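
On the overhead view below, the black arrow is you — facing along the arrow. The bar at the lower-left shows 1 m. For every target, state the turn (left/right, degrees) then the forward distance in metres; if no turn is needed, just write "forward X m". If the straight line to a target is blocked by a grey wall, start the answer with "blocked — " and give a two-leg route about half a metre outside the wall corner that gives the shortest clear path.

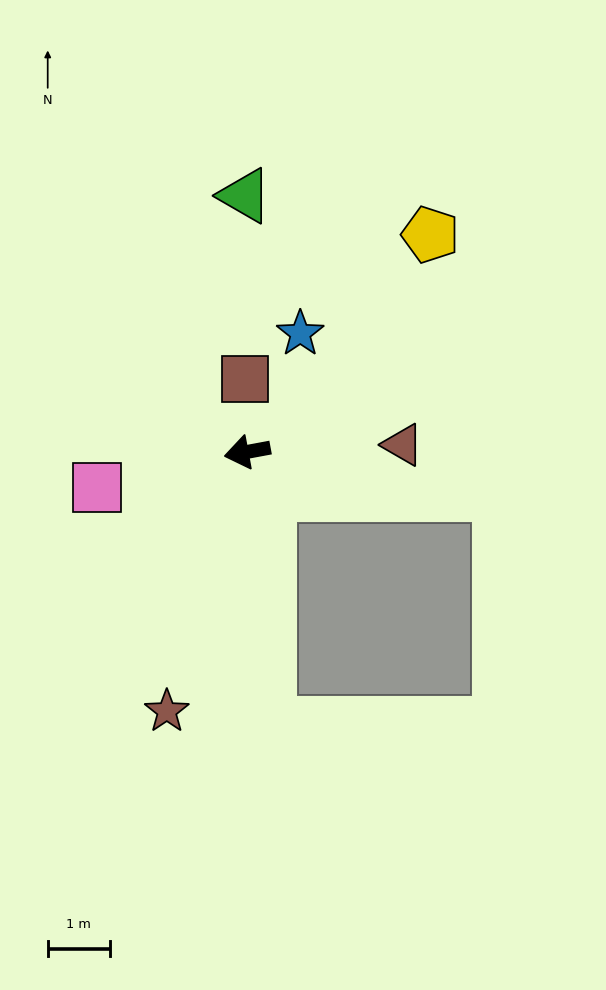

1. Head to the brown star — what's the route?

turn left 62°, forward 4.4 m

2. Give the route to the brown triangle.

turn left 172°, forward 2.5 m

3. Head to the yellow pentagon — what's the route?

turn right 141°, forward 4.6 m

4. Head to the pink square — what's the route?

turn left 3°, forward 2.5 m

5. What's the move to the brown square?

turn right 99°, forward 1.2 m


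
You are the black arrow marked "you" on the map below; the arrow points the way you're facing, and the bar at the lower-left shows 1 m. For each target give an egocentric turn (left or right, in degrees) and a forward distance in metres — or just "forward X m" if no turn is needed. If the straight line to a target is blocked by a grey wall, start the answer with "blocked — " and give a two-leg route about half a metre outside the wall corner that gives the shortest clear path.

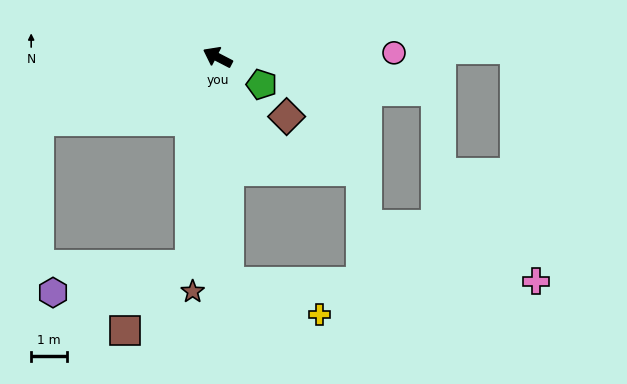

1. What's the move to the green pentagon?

turn left 176°, forward 1.5 m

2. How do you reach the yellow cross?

blocked — turn left 120°, forward 6.3 m, then turn left 68°, forward 2.7 m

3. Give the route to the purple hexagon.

blocked — turn left 110°, forward 5.9 m, then turn right 71°, forward 3.9 m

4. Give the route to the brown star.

turn left 111°, forward 6.6 m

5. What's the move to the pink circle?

turn right 151°, forward 5.0 m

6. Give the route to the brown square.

blocked — turn left 110°, forward 5.9 m, then turn right 38°, forward 2.6 m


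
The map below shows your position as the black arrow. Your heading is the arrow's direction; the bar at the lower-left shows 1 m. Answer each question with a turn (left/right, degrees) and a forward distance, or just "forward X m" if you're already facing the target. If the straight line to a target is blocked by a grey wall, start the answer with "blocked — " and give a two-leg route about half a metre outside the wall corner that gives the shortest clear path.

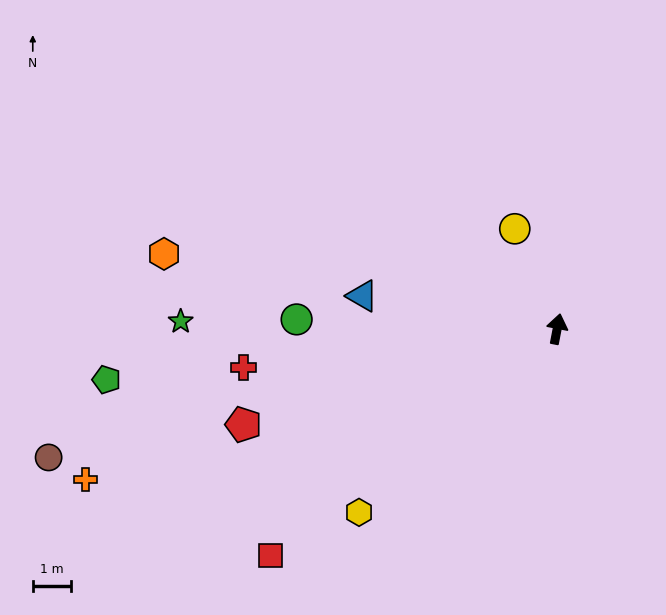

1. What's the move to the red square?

turn left 139°, forward 9.6 m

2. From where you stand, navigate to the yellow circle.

turn left 34°, forward 2.8 m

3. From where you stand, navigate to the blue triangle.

turn left 91°, forward 5.2 m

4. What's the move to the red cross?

turn left 108°, forward 8.3 m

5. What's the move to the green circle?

turn left 99°, forward 6.8 m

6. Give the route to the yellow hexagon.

turn left 144°, forward 7.1 m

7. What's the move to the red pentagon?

turn left 118°, forward 8.6 m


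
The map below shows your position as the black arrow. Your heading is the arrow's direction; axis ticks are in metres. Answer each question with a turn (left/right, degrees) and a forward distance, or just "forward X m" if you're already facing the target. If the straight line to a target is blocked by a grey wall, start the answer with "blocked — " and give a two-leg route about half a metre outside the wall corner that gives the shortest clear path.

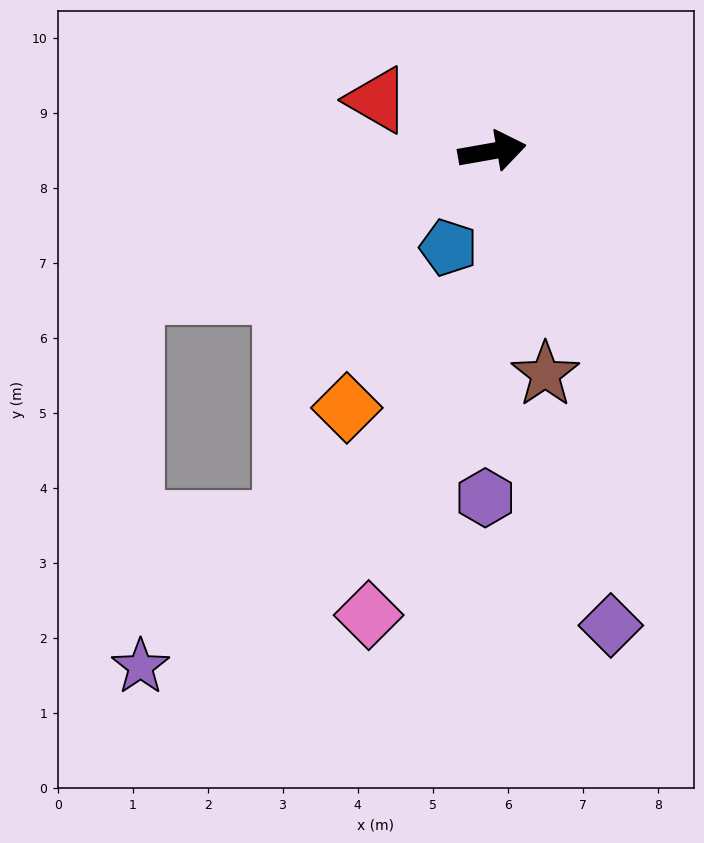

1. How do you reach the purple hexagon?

turn right 101°, forward 4.6 m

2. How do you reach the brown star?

turn right 87°, forward 3.1 m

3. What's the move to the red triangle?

turn left 146°, forward 1.7 m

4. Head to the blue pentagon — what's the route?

turn right 124°, forward 1.4 m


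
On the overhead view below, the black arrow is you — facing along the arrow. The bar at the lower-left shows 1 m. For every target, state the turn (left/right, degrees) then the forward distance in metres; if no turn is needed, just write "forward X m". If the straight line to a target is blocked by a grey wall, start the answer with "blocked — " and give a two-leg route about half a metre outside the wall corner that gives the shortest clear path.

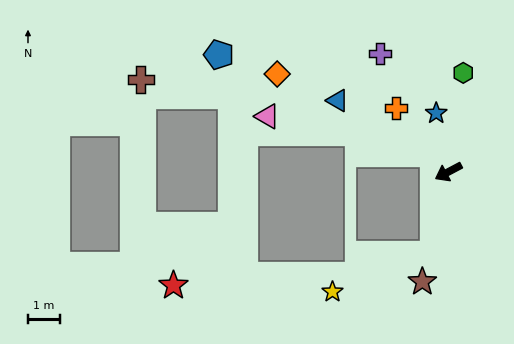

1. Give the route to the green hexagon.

turn right 126°, forward 3.1 m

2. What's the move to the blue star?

turn right 106°, forward 1.9 m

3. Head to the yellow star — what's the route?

blocked — turn left 52°, forward 2.6 m, then turn right 60°, forward 3.4 m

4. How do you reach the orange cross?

turn right 79°, forward 2.6 m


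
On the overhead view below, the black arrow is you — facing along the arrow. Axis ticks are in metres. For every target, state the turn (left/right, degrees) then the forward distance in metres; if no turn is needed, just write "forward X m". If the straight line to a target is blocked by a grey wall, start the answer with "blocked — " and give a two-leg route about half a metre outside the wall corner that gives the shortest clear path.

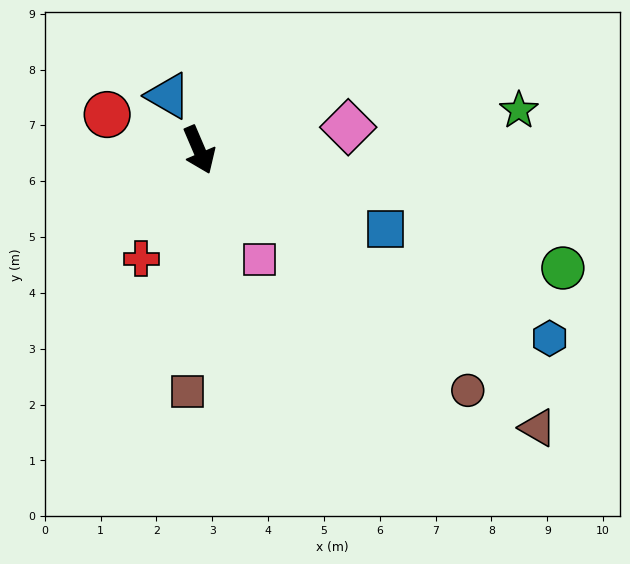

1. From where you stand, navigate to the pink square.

turn left 6°, forward 2.2 m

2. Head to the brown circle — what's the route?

turn left 25°, forward 6.5 m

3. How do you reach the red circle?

turn right 134°, forward 1.8 m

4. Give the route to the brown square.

turn right 26°, forward 4.3 m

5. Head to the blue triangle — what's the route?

turn right 173°, forward 1.1 m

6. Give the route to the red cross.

turn right 51°, forward 2.2 m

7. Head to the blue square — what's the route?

turn left 44°, forward 3.6 m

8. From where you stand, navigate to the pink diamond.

turn left 75°, forward 2.7 m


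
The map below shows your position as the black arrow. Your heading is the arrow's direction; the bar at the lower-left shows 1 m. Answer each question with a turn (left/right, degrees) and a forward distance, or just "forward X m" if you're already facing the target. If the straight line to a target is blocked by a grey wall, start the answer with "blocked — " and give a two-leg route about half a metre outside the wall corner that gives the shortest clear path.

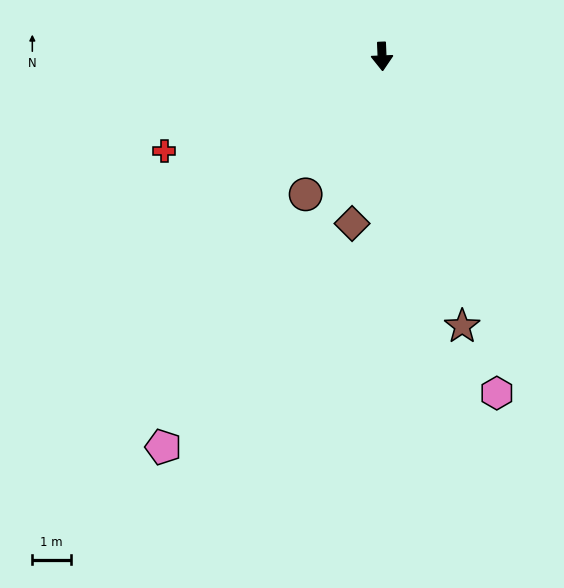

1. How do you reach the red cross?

turn right 69°, forward 6.2 m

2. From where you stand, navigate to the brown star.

turn left 14°, forward 7.3 m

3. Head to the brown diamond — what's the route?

turn right 12°, forward 4.4 m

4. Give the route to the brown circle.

turn right 31°, forward 4.1 m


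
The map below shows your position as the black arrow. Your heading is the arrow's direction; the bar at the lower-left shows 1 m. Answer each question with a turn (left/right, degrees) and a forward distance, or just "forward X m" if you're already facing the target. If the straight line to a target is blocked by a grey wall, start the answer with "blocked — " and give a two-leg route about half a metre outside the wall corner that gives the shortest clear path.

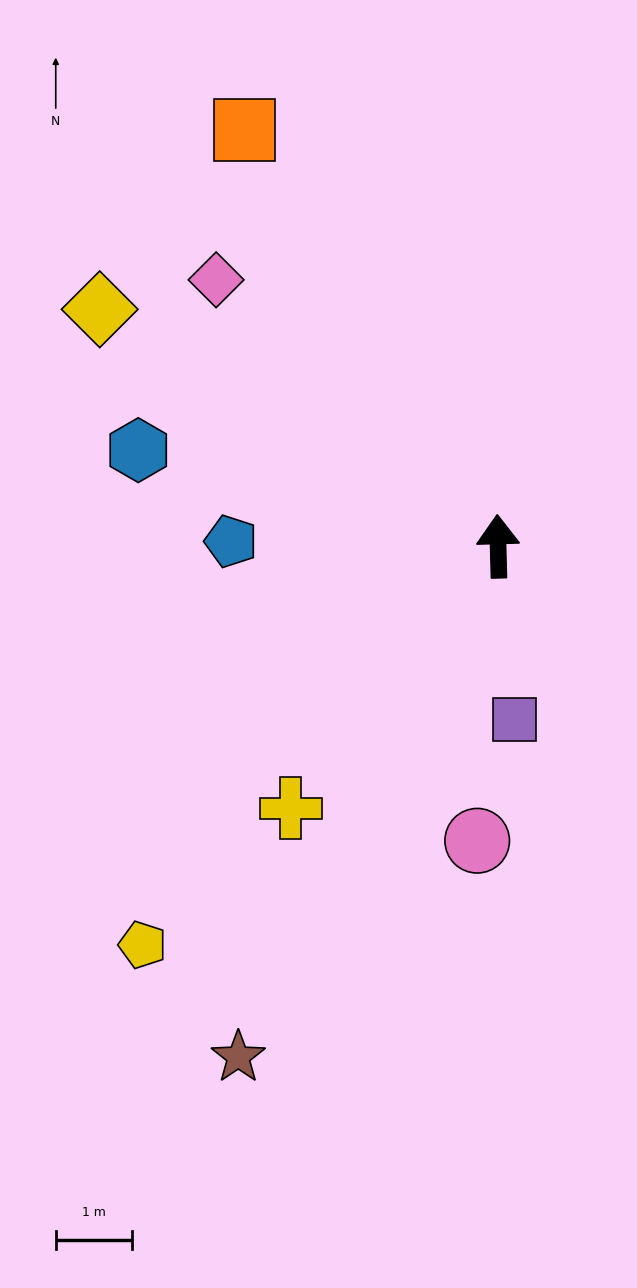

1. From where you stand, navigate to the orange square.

turn left 30°, forward 6.4 m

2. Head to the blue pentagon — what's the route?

turn left 87°, forward 3.5 m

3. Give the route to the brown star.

turn left 151°, forward 7.5 m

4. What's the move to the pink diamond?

turn left 45°, forward 5.1 m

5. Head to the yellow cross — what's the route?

turn left 140°, forward 4.4 m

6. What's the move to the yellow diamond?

turn left 58°, forward 6.1 m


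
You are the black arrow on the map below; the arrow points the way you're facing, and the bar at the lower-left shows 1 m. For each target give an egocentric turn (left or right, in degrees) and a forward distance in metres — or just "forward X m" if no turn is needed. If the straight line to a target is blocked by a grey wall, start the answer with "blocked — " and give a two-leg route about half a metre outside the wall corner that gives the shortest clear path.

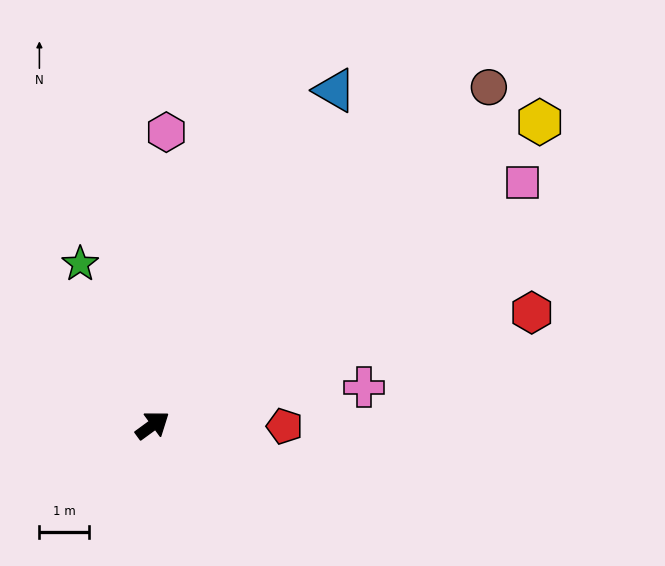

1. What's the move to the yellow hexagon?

forward 9.8 m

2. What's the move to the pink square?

turn right 3°, forward 8.9 m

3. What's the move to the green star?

turn left 78°, forward 3.5 m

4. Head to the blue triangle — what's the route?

turn left 25°, forward 7.6 m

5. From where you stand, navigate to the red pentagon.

turn right 37°, forward 2.6 m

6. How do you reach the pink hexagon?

turn left 51°, forward 5.9 m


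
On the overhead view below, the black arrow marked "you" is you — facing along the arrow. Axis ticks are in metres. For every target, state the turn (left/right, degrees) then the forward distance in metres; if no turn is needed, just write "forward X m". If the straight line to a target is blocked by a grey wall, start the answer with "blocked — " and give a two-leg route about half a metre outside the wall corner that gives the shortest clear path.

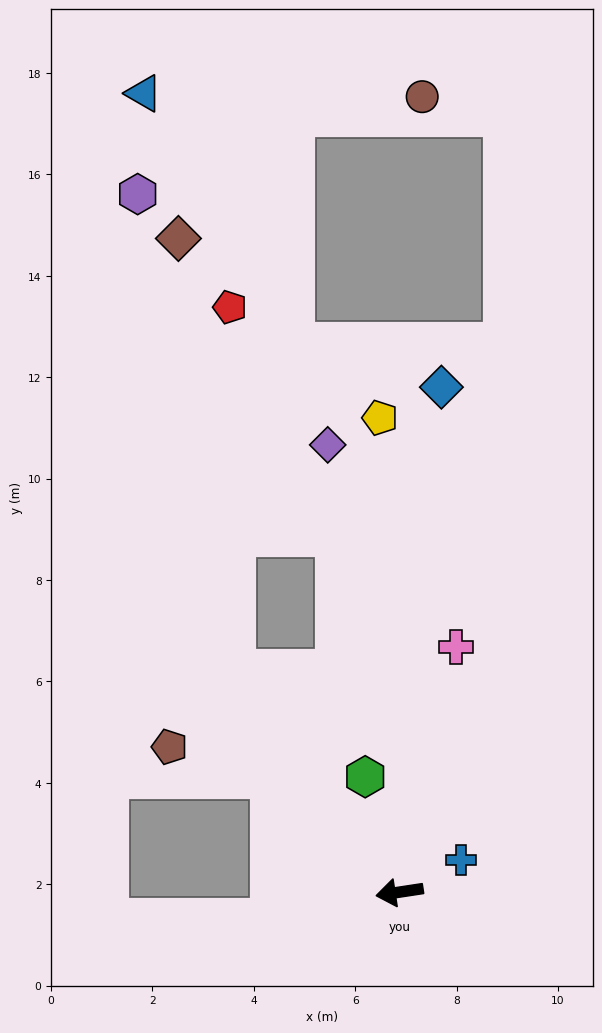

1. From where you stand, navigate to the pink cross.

turn right 112°, forward 5.0 m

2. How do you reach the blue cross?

turn right 161°, forward 1.4 m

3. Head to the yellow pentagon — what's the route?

turn right 96°, forward 9.4 m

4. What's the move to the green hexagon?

turn right 82°, forward 2.4 m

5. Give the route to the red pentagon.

blocked — turn right 62°, forward 5.5 m, then turn right 36°, forward 7.2 m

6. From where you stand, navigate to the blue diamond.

turn right 103°, forward 10.0 m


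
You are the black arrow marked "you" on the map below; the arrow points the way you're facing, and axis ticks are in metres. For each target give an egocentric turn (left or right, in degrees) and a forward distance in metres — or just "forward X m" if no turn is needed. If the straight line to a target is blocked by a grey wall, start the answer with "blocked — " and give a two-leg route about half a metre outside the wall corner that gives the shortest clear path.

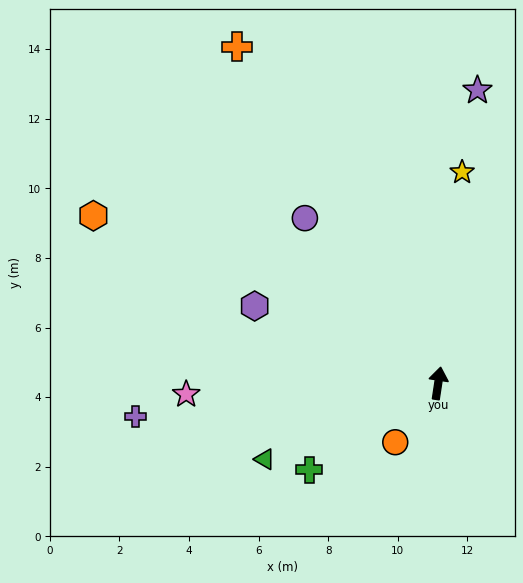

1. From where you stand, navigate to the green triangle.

turn left 122°, forward 5.4 m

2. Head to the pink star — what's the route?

turn left 101°, forward 7.2 m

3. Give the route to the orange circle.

turn left 153°, forward 2.1 m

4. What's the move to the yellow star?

turn left 2°, forward 6.1 m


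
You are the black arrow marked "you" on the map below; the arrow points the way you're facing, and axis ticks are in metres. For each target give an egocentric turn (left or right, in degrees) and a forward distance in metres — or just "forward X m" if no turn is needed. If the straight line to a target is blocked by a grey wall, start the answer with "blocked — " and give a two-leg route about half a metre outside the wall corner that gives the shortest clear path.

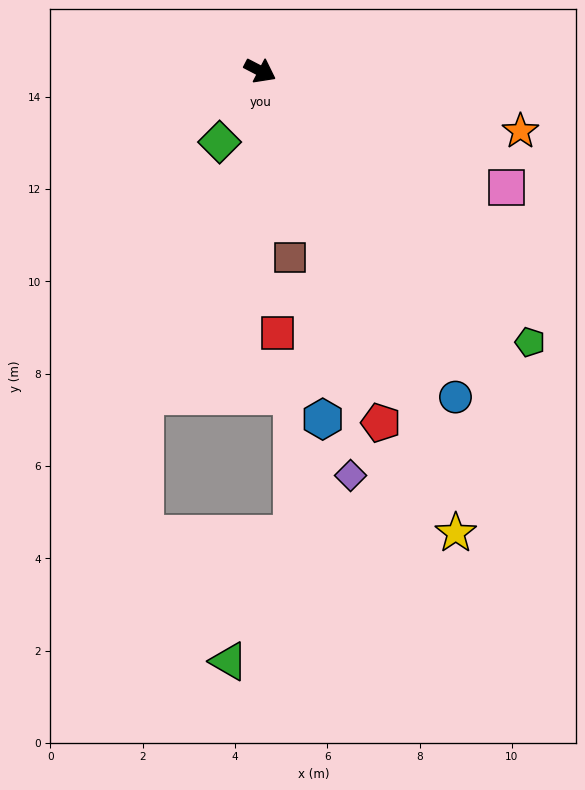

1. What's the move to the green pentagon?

turn right 18°, forward 8.3 m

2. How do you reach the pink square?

turn left 2°, forward 5.9 m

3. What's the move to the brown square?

turn right 53°, forward 4.1 m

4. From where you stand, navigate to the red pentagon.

turn right 44°, forward 8.1 m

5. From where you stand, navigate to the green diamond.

turn right 92°, forward 1.8 m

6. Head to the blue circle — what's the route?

turn right 32°, forward 8.2 m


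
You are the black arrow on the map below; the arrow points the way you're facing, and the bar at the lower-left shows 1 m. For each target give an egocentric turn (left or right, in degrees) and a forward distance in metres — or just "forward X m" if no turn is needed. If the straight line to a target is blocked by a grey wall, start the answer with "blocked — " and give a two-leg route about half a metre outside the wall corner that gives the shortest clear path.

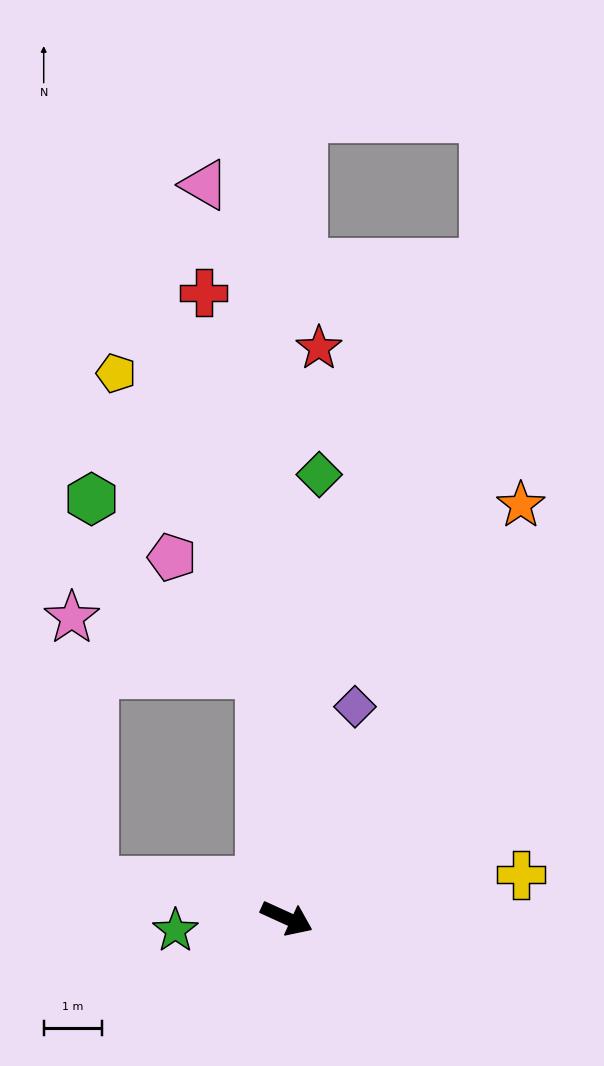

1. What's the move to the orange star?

turn left 85°, forward 8.2 m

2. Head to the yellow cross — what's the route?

turn left 35°, forward 4.1 m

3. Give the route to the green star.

turn right 149°, forward 1.9 m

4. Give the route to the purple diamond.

turn left 97°, forward 3.8 m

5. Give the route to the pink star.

blocked — turn left 121°, forward 4.2 m, then turn left 67°, forward 3.4 m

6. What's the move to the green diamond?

turn left 110°, forward 7.7 m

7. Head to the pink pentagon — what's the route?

blocked — turn left 121°, forward 4.2 m, then turn left 31°, forward 2.5 m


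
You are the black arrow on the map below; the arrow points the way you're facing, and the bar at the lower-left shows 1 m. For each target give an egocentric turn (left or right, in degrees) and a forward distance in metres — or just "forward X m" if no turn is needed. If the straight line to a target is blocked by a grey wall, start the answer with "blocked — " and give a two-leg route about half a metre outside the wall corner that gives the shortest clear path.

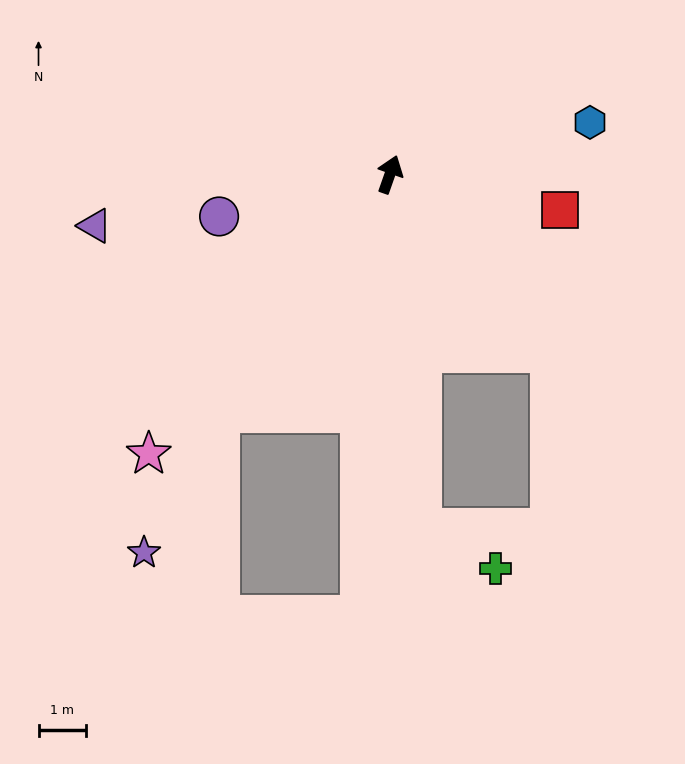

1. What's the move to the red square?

turn right 82°, forward 3.7 m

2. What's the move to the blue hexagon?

turn right 56°, forward 4.3 m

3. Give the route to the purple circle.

turn left 123°, forward 3.7 m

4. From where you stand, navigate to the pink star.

turn left 159°, forward 7.8 m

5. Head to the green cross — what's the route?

blocked — turn right 155°, forward 7.5 m, then turn left 55°, forward 1.8 m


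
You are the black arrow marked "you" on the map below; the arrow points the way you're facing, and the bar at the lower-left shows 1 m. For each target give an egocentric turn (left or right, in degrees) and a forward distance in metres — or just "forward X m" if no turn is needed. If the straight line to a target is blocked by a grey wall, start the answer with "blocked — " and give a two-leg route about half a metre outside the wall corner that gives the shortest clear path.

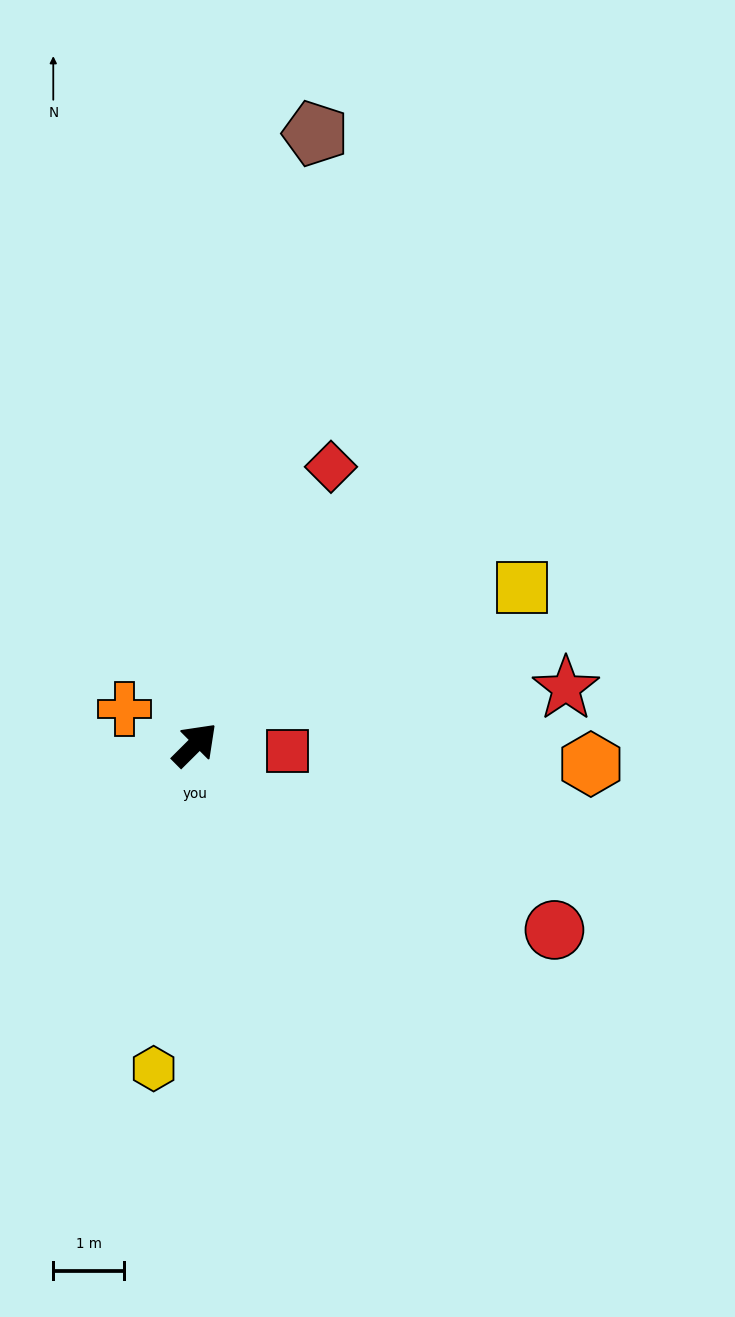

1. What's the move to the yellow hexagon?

turn right 142°, forward 4.6 m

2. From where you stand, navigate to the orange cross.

turn left 108°, forward 1.1 m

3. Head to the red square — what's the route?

turn right 49°, forward 1.3 m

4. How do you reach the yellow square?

turn right 19°, forward 5.1 m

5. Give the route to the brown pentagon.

turn left 34°, forward 8.8 m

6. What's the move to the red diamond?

turn left 19°, forward 4.4 m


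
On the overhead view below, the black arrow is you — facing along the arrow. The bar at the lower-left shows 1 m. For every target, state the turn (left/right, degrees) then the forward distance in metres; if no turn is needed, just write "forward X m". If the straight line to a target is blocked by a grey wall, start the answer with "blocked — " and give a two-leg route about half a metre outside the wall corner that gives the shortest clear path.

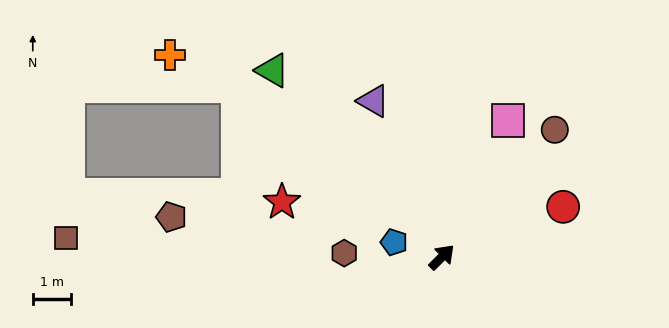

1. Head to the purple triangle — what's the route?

turn left 69°, forward 4.5 m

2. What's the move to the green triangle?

turn left 87°, forward 6.6 m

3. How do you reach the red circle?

turn right 23°, forward 3.5 m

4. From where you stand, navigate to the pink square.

turn left 19°, forward 4.0 m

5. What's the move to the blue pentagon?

turn left 118°, forward 1.3 m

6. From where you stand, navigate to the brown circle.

turn left 3°, forward 4.5 m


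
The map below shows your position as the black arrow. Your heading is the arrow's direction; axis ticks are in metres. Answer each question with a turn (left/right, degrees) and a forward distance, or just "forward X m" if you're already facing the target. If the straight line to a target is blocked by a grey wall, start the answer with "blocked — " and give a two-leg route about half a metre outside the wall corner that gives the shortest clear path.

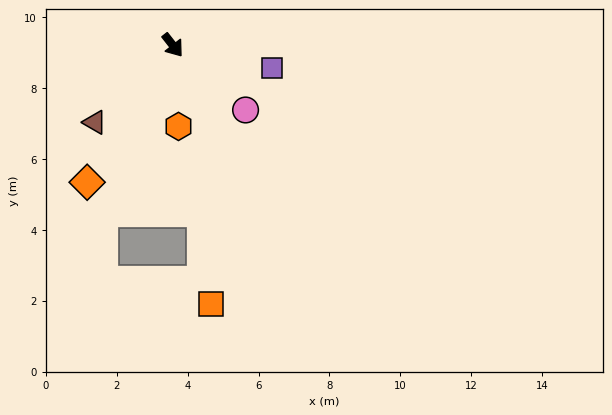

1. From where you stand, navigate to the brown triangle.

turn right 83°, forward 3.1 m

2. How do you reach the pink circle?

turn left 10°, forward 2.7 m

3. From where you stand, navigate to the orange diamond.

turn right 70°, forward 4.6 m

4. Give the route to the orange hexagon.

turn right 34°, forward 2.3 m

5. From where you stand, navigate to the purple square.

turn left 39°, forward 2.9 m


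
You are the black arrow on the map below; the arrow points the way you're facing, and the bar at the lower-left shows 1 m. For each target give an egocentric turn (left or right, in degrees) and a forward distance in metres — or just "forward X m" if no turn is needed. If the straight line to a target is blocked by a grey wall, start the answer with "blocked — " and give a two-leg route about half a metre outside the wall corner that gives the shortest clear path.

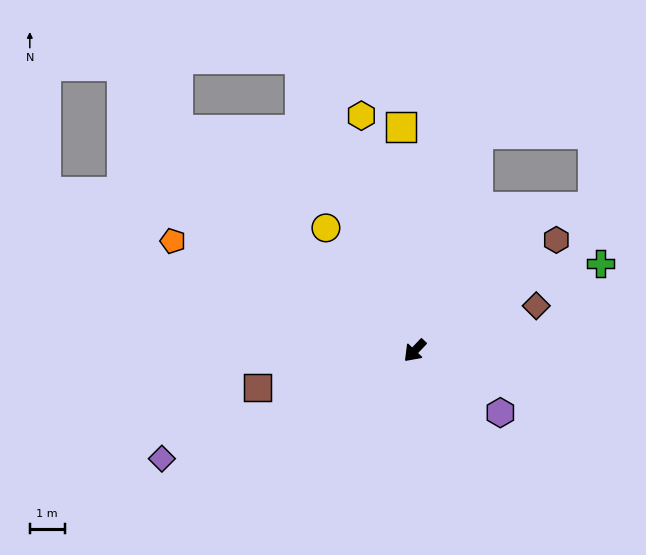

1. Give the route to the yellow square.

turn right 133°, forward 6.5 m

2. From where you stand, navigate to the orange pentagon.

turn right 71°, forward 7.6 m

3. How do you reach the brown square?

turn right 33°, forward 4.7 m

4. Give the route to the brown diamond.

turn left 154°, forward 3.7 m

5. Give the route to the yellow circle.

turn right 101°, forward 4.4 m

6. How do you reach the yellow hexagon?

turn right 124°, forward 6.9 m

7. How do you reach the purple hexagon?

turn left 98°, forward 3.0 m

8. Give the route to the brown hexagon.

turn left 172°, forward 5.2 m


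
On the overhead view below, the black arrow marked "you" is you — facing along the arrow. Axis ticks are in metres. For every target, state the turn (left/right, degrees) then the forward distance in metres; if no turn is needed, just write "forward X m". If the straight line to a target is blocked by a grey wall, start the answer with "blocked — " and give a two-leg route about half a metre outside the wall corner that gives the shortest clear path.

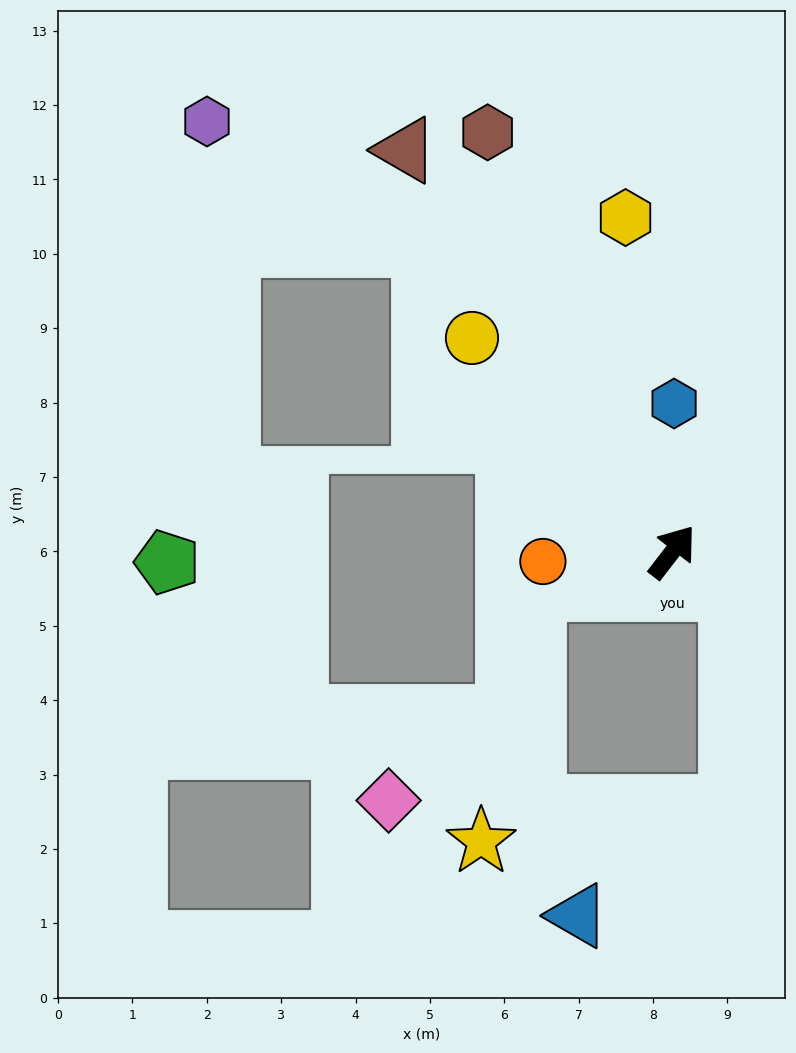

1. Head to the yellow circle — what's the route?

turn left 81°, forward 3.9 m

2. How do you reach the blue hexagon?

turn left 37°, forward 2.0 m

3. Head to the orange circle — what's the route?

turn left 132°, forward 1.7 m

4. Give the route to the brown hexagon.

turn left 61°, forward 6.2 m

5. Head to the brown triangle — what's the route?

turn left 71°, forward 6.5 m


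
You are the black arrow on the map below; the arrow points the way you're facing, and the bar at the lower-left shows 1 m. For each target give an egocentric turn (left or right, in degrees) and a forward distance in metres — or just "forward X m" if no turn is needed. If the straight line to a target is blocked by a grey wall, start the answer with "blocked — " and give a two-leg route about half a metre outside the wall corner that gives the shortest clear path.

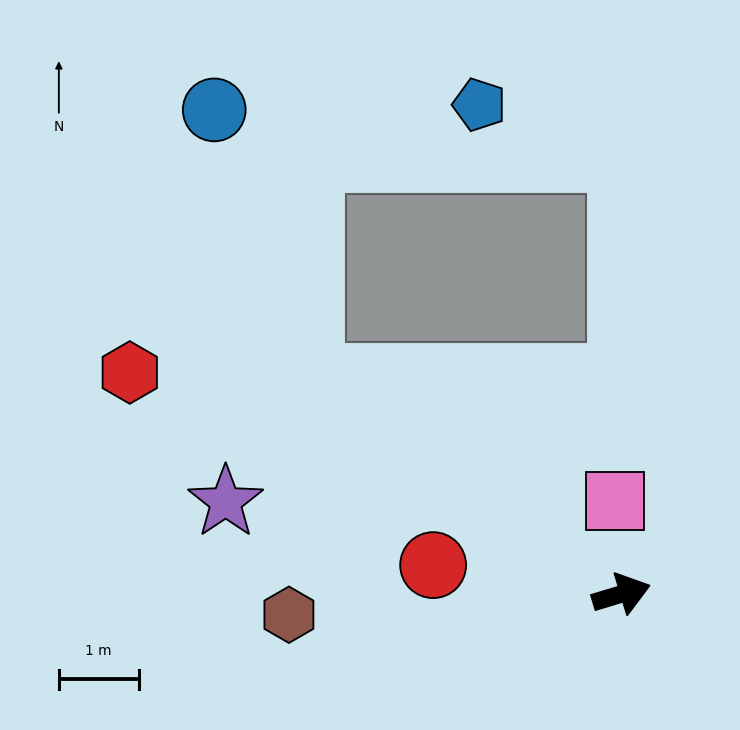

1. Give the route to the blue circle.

blocked — turn left 129°, forward 4.8 m, then turn right 36°, forward 3.6 m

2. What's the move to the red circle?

turn left 155°, forward 2.4 m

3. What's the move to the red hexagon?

turn left 139°, forward 6.8 m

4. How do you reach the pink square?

turn left 77°, forward 1.2 m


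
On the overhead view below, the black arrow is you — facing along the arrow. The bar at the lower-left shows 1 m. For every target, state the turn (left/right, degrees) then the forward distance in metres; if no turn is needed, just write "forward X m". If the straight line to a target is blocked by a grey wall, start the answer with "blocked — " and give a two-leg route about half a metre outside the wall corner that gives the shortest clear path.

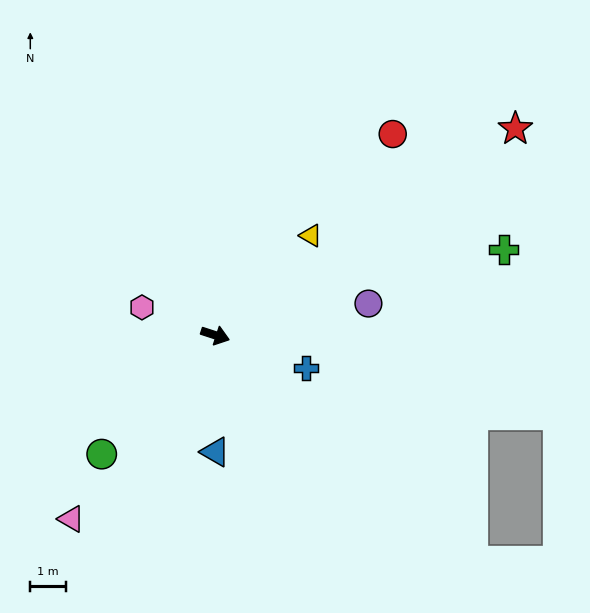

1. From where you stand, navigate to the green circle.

turn right 116°, forward 4.6 m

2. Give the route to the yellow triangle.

turn left 64°, forward 3.9 m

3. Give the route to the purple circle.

turn left 30°, forward 4.4 m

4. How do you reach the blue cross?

forward 2.7 m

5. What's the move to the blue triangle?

turn right 72°, forward 3.3 m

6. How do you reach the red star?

turn left 53°, forward 10.3 m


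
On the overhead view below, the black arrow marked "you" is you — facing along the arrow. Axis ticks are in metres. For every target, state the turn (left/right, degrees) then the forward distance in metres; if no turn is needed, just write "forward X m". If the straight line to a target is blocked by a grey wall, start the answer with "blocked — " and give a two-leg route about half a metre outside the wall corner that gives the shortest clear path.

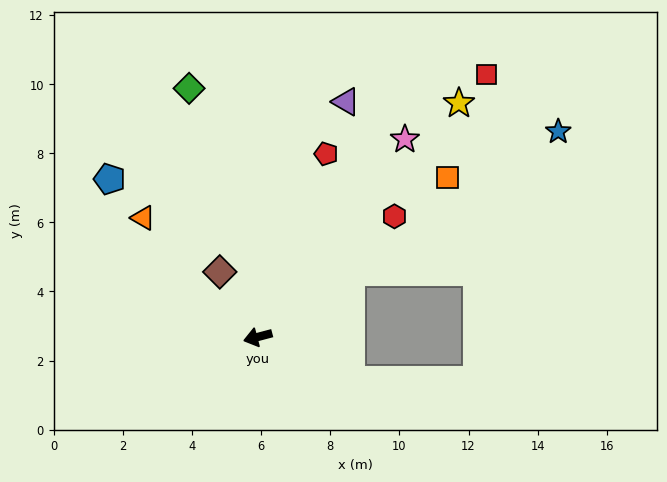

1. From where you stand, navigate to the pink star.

turn right 141°, forward 7.1 m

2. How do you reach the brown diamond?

turn right 75°, forward 2.2 m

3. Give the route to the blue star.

turn right 160°, forward 10.5 m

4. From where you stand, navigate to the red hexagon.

turn right 153°, forward 5.3 m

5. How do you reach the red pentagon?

turn right 125°, forward 5.7 m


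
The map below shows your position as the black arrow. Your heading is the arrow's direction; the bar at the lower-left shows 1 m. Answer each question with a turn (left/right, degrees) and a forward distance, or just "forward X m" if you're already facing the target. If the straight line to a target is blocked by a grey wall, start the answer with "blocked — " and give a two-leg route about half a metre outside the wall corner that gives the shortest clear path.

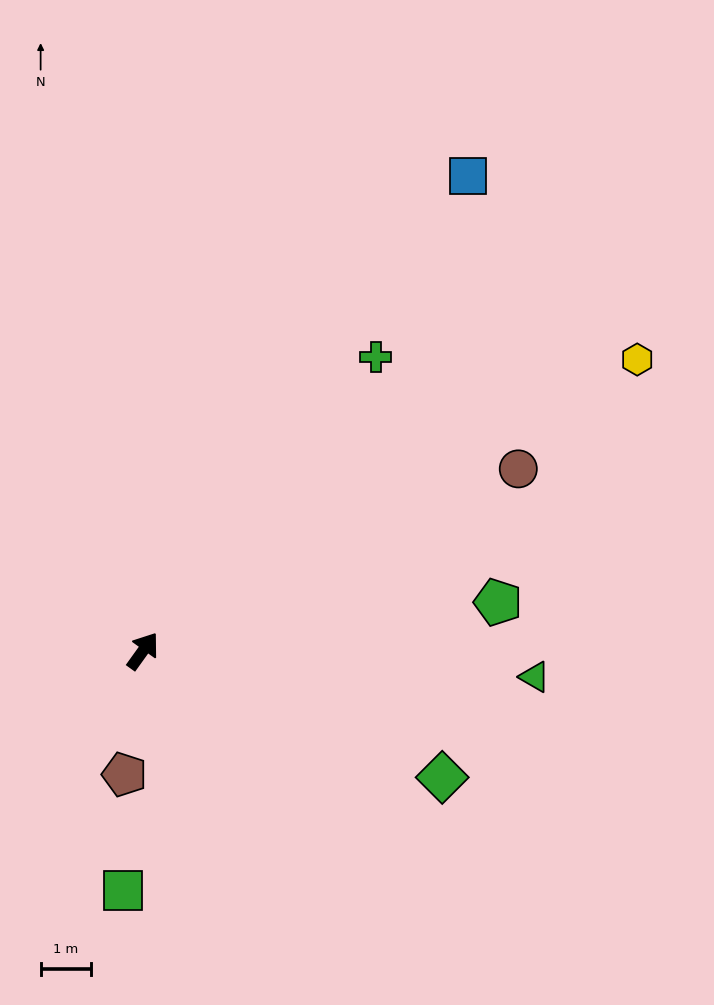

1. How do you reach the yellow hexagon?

turn right 24°, forward 11.4 m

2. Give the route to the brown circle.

turn right 28°, forward 8.3 m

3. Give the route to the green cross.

turn right 3°, forward 7.4 m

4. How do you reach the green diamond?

turn right 77°, forward 6.4 m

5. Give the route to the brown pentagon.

turn right 153°, forward 2.5 m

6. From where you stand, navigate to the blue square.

forward 11.4 m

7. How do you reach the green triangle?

turn right 58°, forward 7.8 m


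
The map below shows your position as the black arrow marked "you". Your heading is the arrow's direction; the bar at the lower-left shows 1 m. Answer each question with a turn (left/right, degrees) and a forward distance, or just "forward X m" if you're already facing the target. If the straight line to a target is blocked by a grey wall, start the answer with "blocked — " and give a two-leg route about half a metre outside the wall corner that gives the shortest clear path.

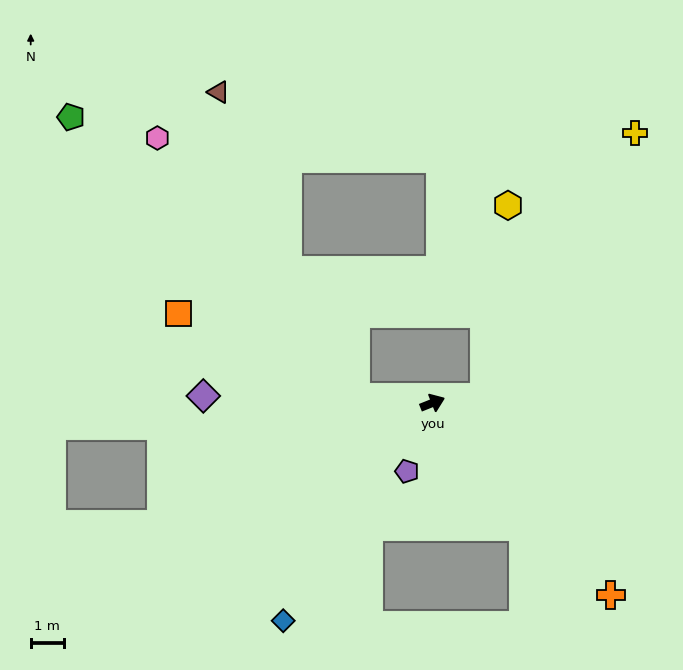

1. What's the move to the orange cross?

turn right 69°, forward 7.9 m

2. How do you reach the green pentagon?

blocked — turn left 153°, forward 2.3 m, then turn right 39°, forward 12.0 m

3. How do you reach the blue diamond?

turn right 146°, forward 7.9 m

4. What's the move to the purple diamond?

turn left 156°, forward 6.9 m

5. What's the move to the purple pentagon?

turn right 132°, forward 2.2 m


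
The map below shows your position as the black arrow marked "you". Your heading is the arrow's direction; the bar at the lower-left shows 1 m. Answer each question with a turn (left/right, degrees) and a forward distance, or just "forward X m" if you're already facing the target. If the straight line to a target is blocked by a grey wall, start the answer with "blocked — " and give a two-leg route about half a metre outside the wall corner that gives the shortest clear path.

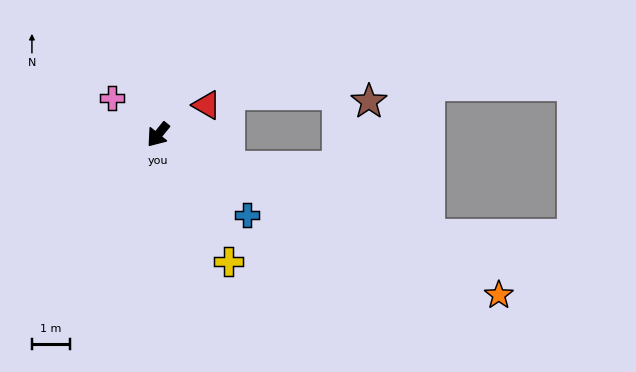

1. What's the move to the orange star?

turn left 104°, forward 9.8 m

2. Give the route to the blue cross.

turn left 87°, forward 3.1 m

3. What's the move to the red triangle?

turn left 161°, forward 1.5 m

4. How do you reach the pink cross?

turn right 89°, forward 1.5 m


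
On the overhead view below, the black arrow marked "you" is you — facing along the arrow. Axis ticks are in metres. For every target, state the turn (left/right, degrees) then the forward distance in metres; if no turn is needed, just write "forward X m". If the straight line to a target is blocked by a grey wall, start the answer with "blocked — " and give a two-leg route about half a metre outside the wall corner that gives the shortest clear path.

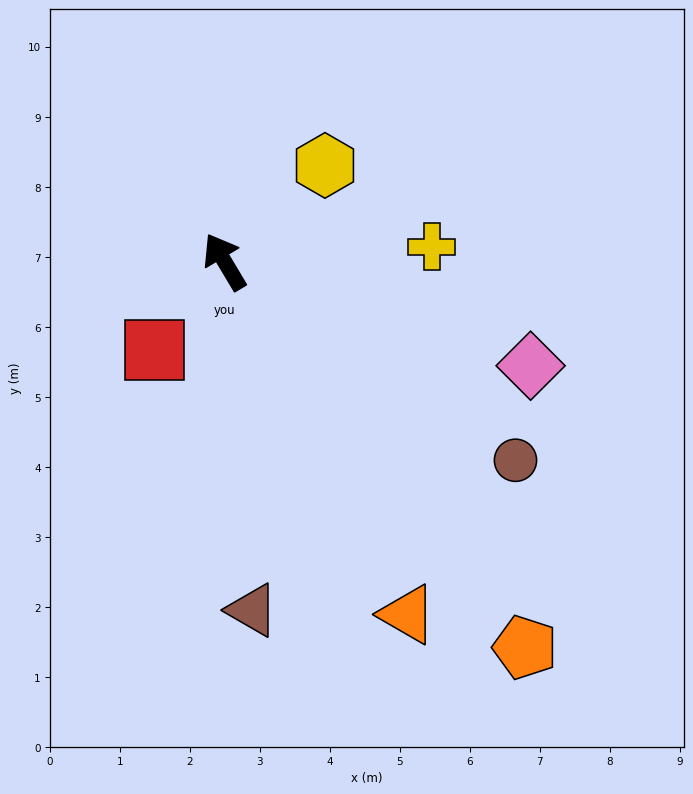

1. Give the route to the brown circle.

turn right 155°, forward 5.0 m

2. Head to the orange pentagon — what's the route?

turn right 173°, forward 7.0 m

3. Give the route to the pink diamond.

turn right 140°, forward 4.6 m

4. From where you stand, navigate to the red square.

turn left 111°, forward 1.6 m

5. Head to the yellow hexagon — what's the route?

turn right 77°, forward 2.0 m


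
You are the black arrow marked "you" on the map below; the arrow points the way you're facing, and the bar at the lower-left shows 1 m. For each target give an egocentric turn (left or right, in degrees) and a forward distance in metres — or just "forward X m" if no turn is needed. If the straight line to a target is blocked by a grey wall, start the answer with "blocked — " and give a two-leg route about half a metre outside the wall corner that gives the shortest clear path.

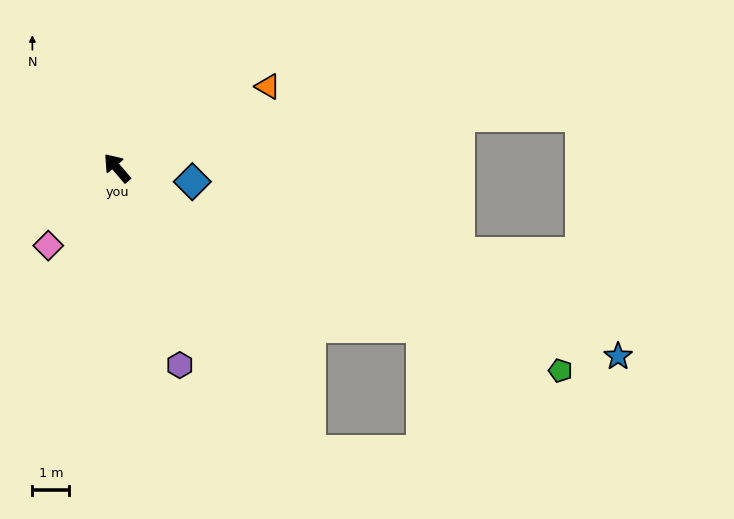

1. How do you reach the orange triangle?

turn right 102°, forward 4.6 m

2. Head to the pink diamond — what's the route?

turn left 98°, forward 2.8 m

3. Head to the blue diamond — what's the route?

turn right 141°, forward 2.1 m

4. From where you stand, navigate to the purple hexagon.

turn left 157°, forward 5.6 m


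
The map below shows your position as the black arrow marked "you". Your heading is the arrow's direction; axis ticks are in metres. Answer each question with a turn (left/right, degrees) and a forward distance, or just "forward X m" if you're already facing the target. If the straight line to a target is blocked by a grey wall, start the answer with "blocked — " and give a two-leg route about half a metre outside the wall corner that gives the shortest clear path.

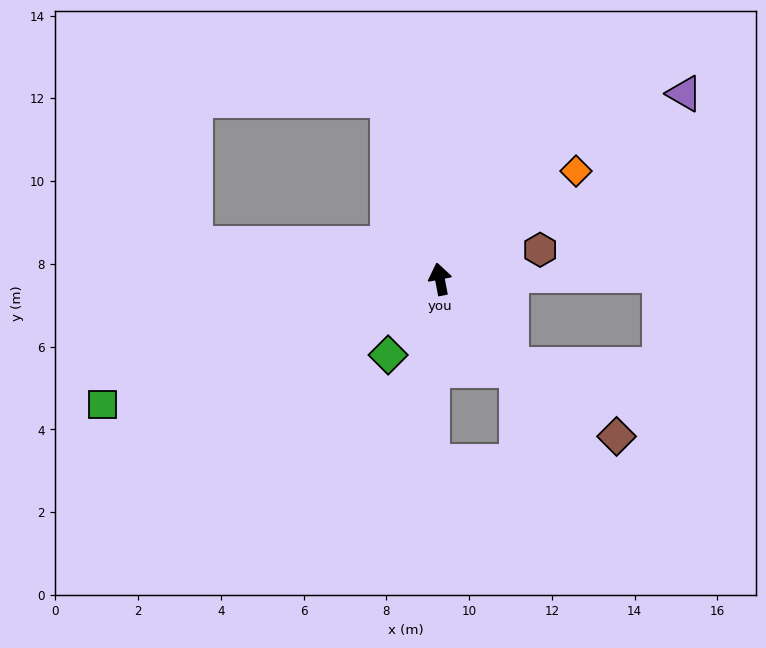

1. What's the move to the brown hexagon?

turn right 85°, forward 2.5 m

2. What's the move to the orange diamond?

turn right 62°, forward 4.2 m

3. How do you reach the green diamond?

turn left 135°, forward 2.2 m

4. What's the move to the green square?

turn left 100°, forward 8.7 m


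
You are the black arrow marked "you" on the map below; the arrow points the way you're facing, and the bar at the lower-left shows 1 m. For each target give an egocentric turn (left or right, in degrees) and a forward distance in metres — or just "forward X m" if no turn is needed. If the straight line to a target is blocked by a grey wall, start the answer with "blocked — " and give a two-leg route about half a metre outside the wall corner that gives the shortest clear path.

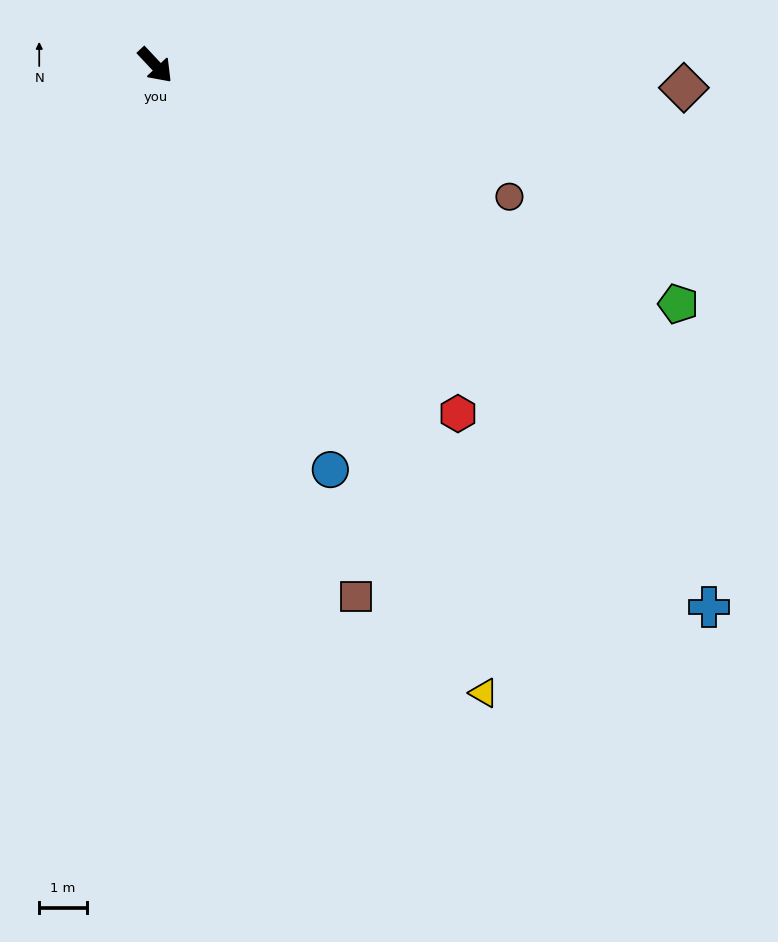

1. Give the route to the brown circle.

turn left 26°, forward 7.9 m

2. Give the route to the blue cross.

turn left 2°, forward 16.2 m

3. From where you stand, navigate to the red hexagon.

turn right 2°, forward 9.6 m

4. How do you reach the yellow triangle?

turn right 16°, forward 14.8 m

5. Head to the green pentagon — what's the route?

turn left 22°, forward 12.0 m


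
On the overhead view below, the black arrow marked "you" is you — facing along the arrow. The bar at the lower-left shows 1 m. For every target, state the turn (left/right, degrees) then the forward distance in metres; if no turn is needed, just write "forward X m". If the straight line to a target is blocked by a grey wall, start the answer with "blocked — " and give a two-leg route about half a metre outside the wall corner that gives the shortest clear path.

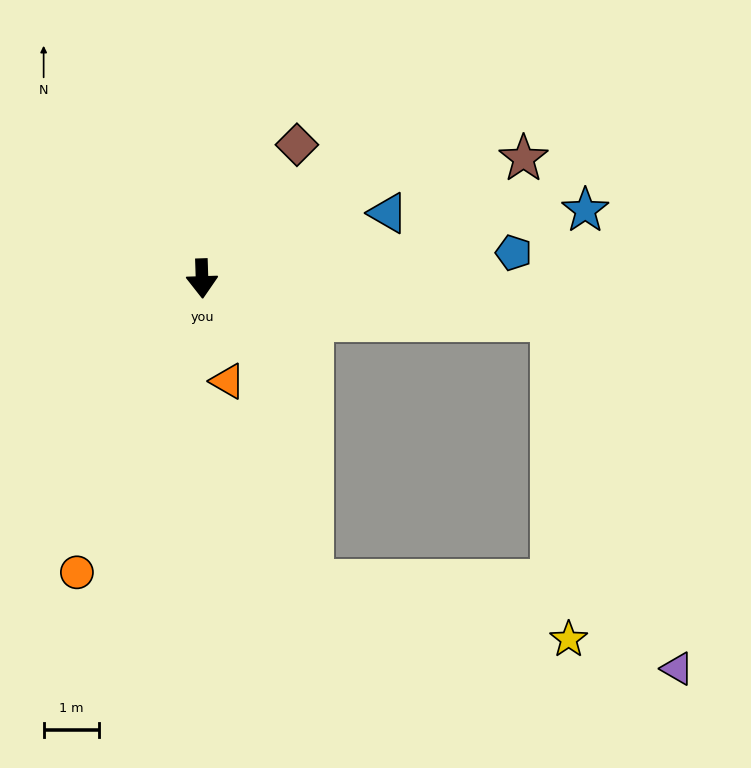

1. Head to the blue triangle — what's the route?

turn left 108°, forward 3.5 m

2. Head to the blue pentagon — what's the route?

turn left 93°, forward 5.6 m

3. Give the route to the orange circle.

turn right 25°, forward 5.7 m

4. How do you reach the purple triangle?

blocked — turn left 82°, forward 6.4 m, then turn right 65°, forward 6.7 m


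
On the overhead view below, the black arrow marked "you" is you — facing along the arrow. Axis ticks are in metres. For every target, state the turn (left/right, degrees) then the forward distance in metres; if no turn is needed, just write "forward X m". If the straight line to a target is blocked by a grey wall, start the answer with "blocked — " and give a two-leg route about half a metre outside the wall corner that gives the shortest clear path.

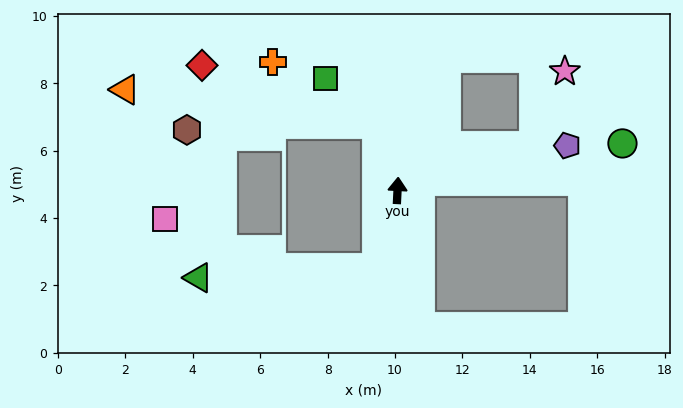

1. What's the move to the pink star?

blocked — turn right 68°, forward 4.2 m, then turn left 47°, forward 2.4 m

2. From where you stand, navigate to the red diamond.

blocked — turn left 21°, forward 2.1 m, then turn left 53°, forward 5.4 m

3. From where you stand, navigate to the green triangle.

blocked — turn left 167°, forward 2.4 m, then turn right 71°, forward 5.3 m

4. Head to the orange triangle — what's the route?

blocked — turn left 21°, forward 2.1 m, then turn left 64°, forward 7.5 m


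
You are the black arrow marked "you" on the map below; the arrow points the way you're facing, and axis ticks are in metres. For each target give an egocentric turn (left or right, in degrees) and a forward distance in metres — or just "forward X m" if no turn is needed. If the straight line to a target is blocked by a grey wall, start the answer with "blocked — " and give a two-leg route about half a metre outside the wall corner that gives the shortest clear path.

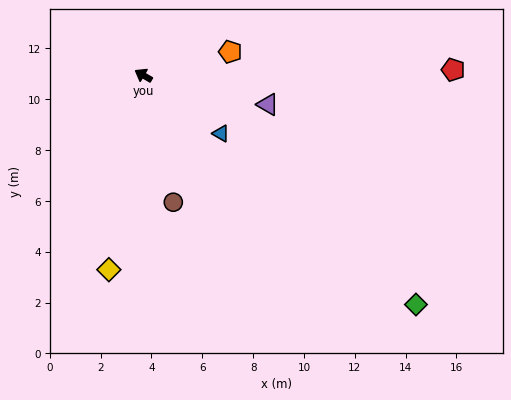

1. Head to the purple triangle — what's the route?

turn right 163°, forward 5.0 m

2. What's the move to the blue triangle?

turn left 174°, forward 3.8 m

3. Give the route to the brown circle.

turn left 134°, forward 5.1 m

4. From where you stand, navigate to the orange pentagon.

turn right 134°, forward 3.5 m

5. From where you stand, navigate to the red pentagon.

turn right 149°, forward 12.2 m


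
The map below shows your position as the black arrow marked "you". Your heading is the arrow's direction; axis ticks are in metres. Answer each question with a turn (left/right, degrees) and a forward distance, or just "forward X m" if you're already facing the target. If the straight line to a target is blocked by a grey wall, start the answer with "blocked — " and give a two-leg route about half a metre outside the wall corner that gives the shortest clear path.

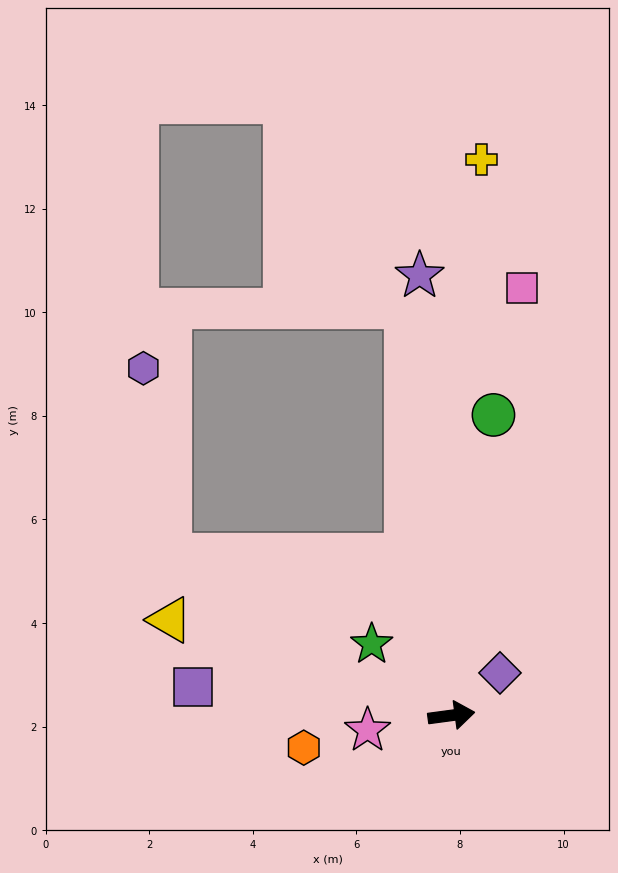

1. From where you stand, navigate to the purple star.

turn left 86°, forward 8.5 m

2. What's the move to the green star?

turn left 131°, forward 2.1 m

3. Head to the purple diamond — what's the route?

turn left 34°, forward 1.2 m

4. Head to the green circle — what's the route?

turn left 74°, forward 5.9 m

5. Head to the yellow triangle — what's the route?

turn left 154°, forward 5.7 m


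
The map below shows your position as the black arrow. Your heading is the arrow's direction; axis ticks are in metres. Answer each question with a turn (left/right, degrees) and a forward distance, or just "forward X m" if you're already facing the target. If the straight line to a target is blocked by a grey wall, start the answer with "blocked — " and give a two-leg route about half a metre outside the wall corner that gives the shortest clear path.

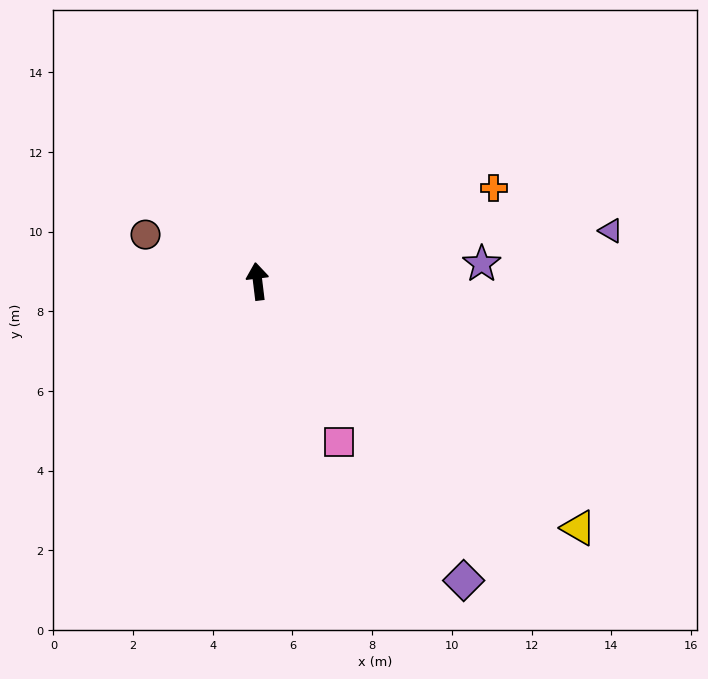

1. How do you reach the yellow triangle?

turn right 134°, forward 10.2 m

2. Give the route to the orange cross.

turn right 75°, forward 6.4 m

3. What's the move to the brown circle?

turn left 60°, forward 3.0 m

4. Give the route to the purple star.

turn right 92°, forward 5.6 m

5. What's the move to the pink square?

turn right 160°, forward 4.5 m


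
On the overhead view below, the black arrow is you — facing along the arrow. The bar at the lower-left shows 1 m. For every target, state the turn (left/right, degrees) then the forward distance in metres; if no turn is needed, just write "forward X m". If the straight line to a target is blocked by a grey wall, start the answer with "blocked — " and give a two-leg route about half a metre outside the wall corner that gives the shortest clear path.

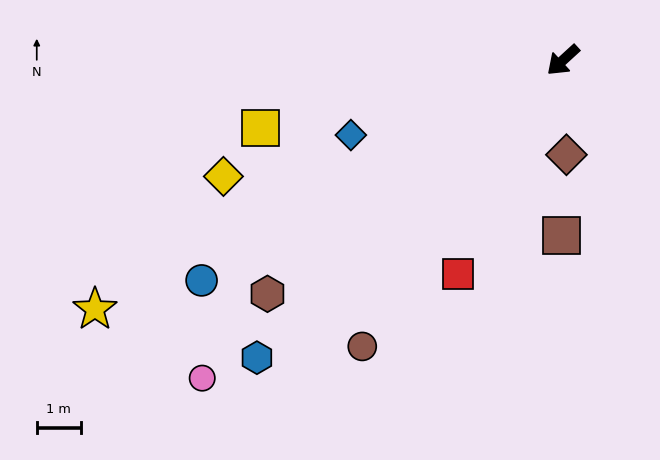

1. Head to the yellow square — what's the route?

turn right 30°, forward 7.0 m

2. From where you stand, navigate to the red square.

turn left 21°, forward 5.4 m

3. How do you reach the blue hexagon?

forward 9.7 m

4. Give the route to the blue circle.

turn right 11°, forward 9.6 m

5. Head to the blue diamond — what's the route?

turn right 23°, forward 5.1 m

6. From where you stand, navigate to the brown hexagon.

turn right 4°, forward 8.5 m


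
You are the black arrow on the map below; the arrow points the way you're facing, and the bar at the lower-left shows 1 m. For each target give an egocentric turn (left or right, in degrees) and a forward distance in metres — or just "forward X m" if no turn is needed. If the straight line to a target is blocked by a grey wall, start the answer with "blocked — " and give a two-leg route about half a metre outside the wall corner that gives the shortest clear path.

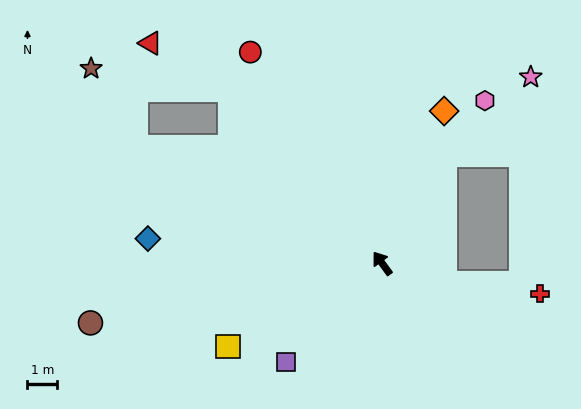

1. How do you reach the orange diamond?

turn right 58°, forward 5.6 m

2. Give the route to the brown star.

blocked — turn left 29°, forward 9.2 m, then turn right 35°, forward 3.1 m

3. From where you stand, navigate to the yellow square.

turn left 82°, forward 5.9 m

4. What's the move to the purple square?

turn left 100°, forward 4.7 m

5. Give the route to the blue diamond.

turn left 48°, forward 8.0 m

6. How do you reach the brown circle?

turn left 65°, forward 10.1 m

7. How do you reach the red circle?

turn right 4°, forward 8.4 m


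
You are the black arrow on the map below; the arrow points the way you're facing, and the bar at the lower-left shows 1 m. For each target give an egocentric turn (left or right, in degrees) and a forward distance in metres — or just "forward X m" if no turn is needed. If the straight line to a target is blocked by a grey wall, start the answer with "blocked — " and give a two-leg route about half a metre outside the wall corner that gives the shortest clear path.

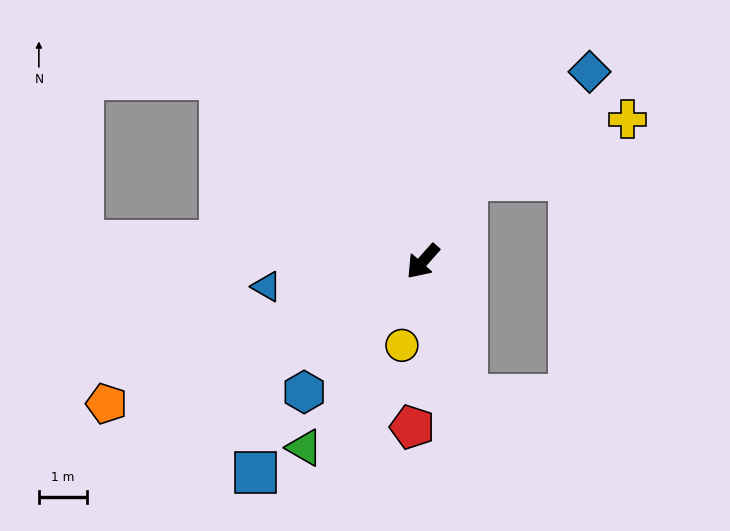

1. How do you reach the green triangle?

turn left 9°, forward 4.5 m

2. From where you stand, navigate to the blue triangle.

turn right 39°, forward 3.3 m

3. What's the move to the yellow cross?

blocked — turn right 167°, forward 1.9 m, then turn right 41°, forward 3.5 m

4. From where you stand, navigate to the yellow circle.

turn left 28°, forward 1.8 m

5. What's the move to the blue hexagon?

forward 3.6 m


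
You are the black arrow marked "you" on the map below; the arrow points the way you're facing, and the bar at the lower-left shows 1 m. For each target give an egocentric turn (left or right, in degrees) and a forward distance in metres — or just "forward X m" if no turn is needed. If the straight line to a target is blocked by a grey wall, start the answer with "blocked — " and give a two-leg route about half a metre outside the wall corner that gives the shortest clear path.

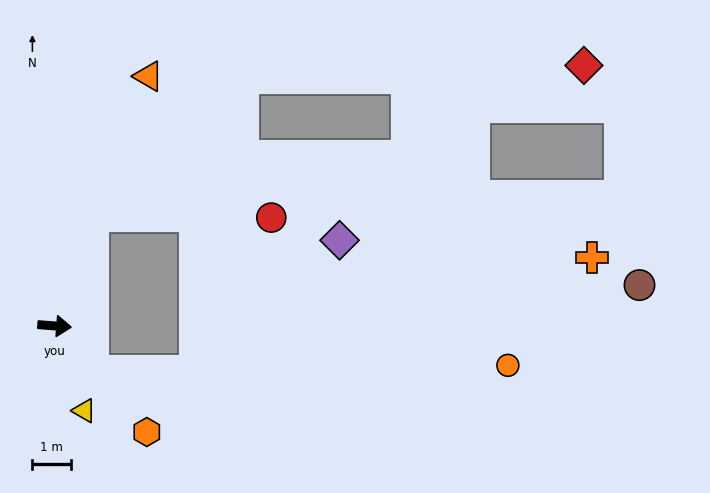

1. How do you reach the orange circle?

blocked — turn right 45°, forward 1.6 m, then turn left 50°, forward 10.9 m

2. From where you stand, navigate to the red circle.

blocked — turn left 75°, forward 3.0 m, then turn right 71°, forward 4.7 m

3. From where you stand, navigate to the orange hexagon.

turn right 45°, forward 3.7 m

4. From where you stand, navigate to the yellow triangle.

turn right 66°, forward 2.4 m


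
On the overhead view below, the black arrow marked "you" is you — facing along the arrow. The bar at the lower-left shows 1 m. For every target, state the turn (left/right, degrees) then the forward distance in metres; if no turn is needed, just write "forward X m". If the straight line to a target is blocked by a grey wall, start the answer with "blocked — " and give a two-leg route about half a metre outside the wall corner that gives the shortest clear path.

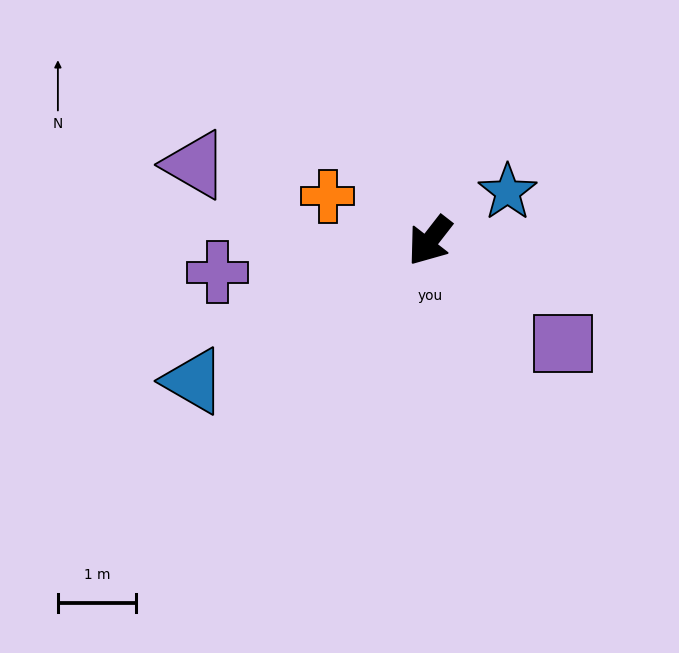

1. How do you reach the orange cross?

turn right 76°, forward 1.4 m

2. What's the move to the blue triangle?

turn right 21°, forward 3.5 m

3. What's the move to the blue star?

turn left 160°, forward 1.2 m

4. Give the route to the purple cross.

turn right 44°, forward 2.7 m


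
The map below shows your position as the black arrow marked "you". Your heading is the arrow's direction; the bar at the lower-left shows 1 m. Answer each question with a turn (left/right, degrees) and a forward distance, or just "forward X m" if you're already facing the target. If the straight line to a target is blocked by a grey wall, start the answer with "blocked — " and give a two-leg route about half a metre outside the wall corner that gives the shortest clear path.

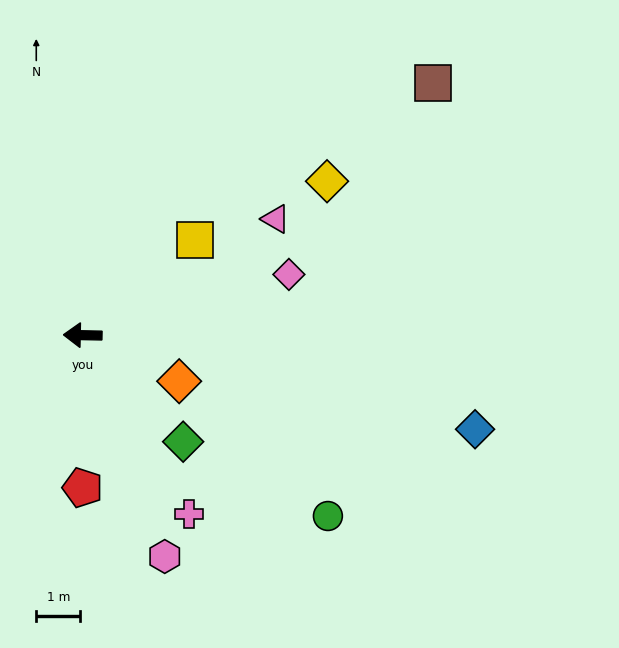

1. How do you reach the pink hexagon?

turn left 112°, forward 5.3 m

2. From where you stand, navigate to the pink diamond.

turn right 162°, forward 4.9 m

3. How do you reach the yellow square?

turn right 138°, forward 3.3 m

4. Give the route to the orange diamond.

turn left 156°, forward 2.4 m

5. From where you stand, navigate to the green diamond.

turn left 134°, forward 3.3 m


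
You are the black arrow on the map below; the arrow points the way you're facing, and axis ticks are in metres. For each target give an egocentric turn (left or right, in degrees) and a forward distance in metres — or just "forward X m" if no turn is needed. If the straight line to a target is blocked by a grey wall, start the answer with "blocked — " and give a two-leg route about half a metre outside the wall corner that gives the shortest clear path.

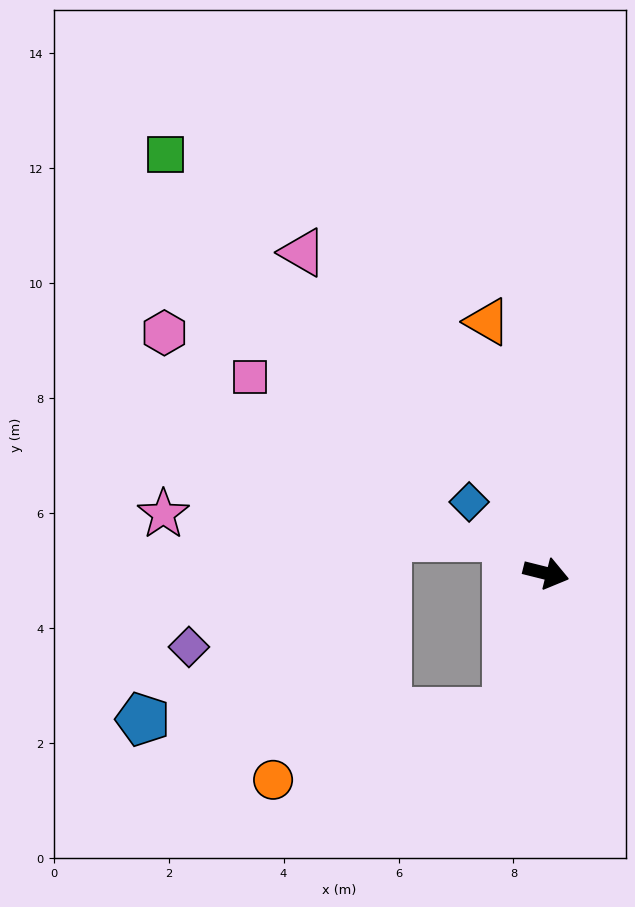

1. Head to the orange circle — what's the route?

blocked — turn right 92°, forward 2.5 m, then turn right 58°, forward 4.2 m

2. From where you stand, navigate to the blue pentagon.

blocked — turn right 92°, forward 2.5 m, then turn right 73°, forward 6.3 m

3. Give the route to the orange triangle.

turn left 117°, forward 4.5 m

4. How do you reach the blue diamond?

turn left 151°, forward 1.8 m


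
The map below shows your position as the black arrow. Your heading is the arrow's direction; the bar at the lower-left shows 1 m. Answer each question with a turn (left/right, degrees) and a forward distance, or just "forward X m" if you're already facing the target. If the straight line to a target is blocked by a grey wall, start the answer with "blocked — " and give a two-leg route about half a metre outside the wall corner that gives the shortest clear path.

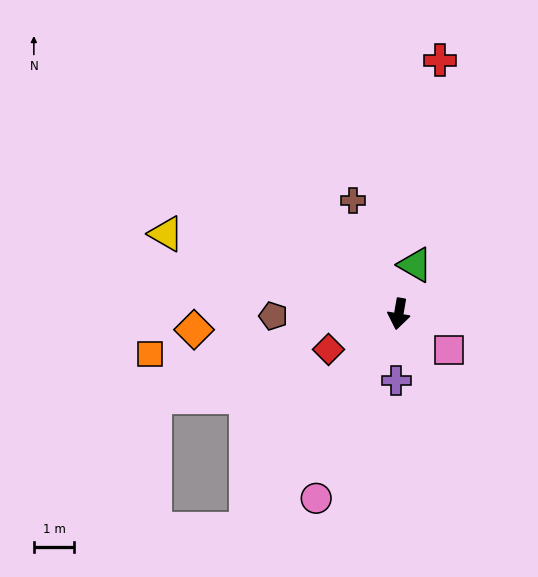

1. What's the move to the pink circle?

turn right 14°, forward 5.0 m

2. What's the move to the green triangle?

turn left 171°, forward 1.3 m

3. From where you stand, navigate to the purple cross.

turn left 8°, forward 1.6 m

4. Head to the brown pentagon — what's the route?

turn right 79°, forward 3.1 m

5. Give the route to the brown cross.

turn right 148°, forward 3.0 m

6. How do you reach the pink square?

turn left 64°, forward 1.5 m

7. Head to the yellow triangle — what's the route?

turn right 99°, forward 6.1 m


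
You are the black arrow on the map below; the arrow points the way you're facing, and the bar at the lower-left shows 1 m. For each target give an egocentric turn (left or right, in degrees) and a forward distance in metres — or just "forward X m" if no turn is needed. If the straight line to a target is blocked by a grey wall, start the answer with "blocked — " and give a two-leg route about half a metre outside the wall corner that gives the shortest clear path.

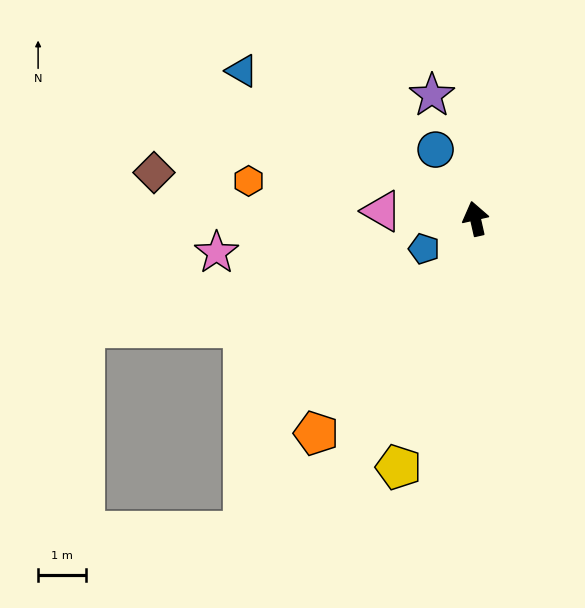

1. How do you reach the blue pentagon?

turn left 108°, forward 1.2 m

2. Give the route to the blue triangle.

turn left 45°, forward 5.7 m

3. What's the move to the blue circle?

turn left 17°, forward 1.6 m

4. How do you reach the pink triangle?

turn left 73°, forward 1.9 m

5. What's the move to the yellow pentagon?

turn left 150°, forward 5.4 m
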